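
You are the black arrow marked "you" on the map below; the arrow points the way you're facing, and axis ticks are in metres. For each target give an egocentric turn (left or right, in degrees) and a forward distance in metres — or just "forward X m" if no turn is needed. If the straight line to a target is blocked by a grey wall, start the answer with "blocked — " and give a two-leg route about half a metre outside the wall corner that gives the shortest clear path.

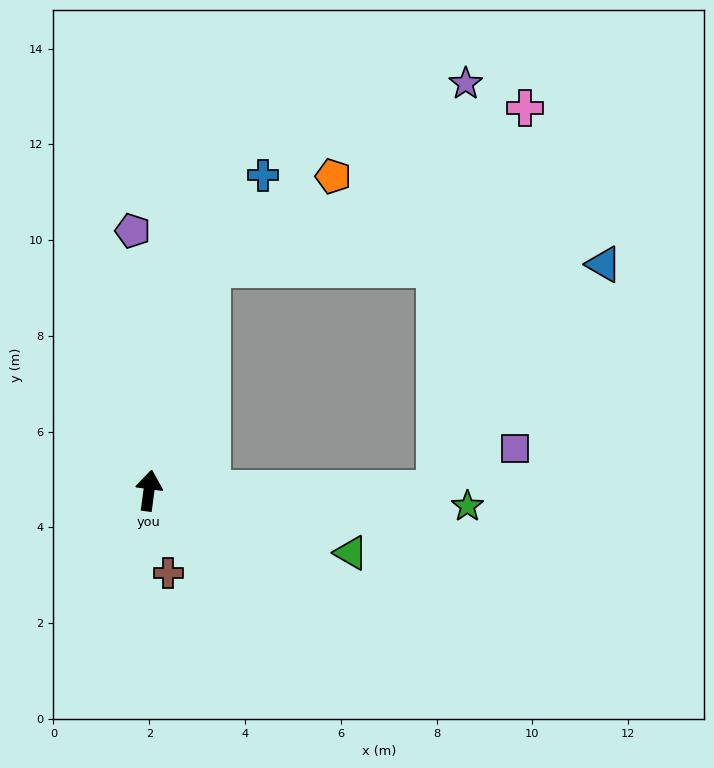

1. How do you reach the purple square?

blocked — turn right 82°, forward 6.0 m, then turn left 28°, forward 1.9 m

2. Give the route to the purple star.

blocked — turn right 82°, forward 6.0 m, then turn left 85°, forward 8.5 m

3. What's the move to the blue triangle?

blocked — turn right 82°, forward 6.0 m, then turn left 53°, forward 5.9 m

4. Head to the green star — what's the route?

turn right 85°, forward 6.7 m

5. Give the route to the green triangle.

turn right 100°, forward 4.4 m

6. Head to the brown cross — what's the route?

turn right 159°, forward 1.8 m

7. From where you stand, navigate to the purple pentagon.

turn left 11°, forward 5.4 m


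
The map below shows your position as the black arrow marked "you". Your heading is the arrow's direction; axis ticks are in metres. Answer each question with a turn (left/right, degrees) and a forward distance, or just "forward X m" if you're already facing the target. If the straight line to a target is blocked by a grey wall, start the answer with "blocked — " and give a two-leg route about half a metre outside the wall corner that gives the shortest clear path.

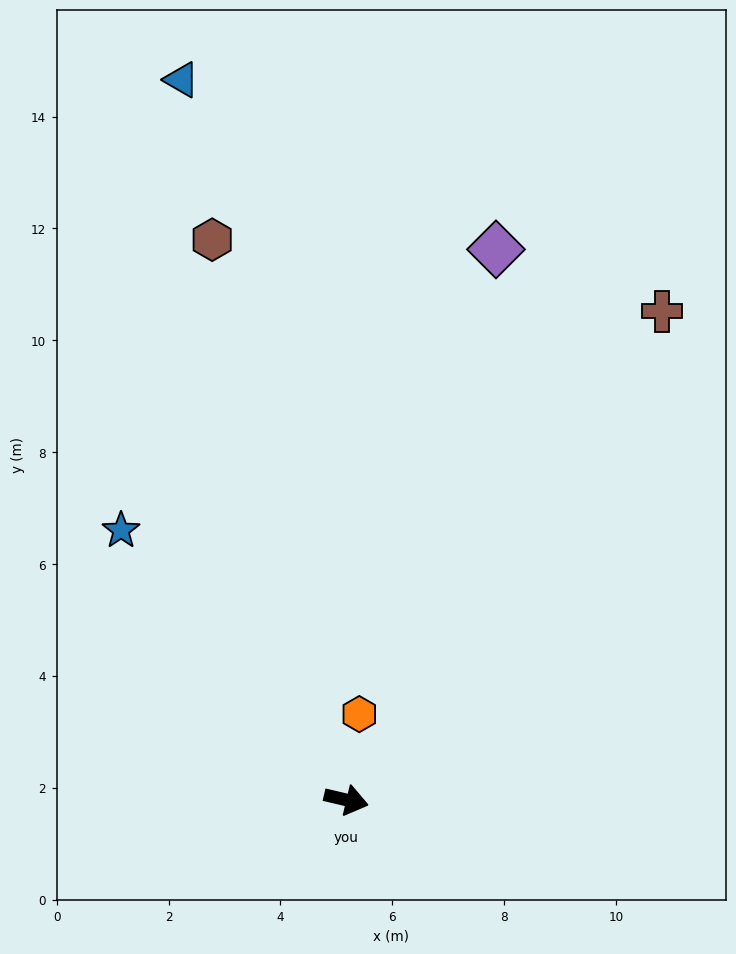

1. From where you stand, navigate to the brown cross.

turn left 70°, forward 10.4 m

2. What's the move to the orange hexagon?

turn left 95°, forward 1.6 m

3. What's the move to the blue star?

turn left 143°, forward 6.3 m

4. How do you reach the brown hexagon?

turn left 117°, forward 10.3 m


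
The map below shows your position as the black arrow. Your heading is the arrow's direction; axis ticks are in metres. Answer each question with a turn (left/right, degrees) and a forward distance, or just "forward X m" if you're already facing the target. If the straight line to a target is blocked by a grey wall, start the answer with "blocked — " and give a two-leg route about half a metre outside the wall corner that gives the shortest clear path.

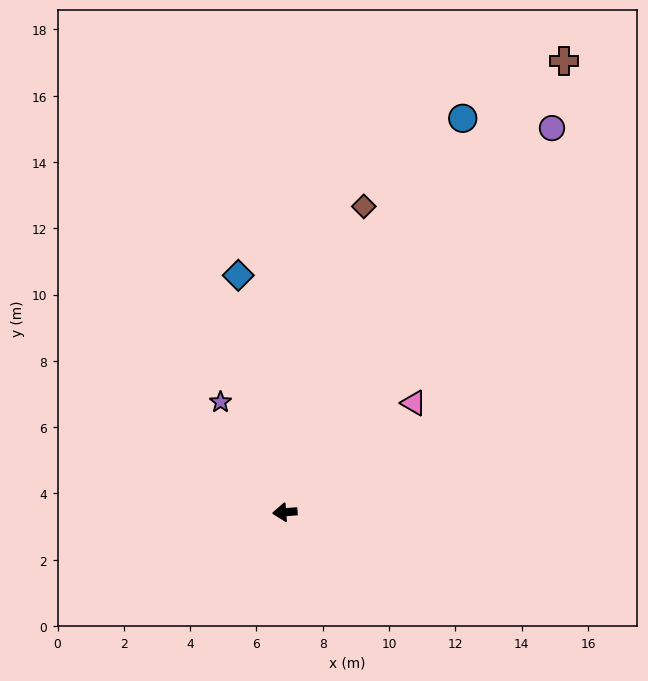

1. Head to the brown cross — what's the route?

turn right 126°, forward 16.0 m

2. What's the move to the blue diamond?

turn right 83°, forward 7.3 m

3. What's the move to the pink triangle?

turn right 144°, forward 5.1 m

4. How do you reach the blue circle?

turn right 119°, forward 13.0 m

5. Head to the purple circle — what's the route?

turn right 129°, forward 14.1 m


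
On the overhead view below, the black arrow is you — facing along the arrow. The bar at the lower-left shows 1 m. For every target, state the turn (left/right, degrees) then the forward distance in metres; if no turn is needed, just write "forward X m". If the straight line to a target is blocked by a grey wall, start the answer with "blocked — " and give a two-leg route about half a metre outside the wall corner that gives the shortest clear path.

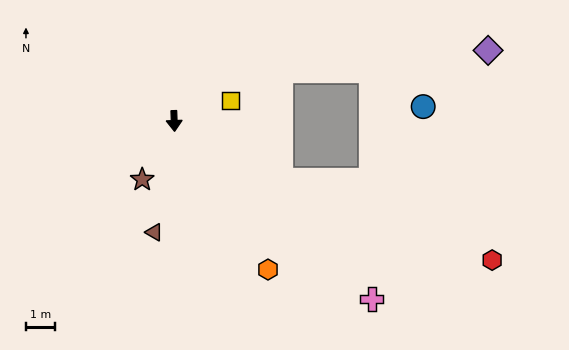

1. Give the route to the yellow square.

turn left 108°, forward 2.1 m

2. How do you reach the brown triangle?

turn right 12°, forward 4.0 m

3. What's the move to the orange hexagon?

turn left 30°, forward 6.1 m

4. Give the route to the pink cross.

turn left 46°, forward 9.3 m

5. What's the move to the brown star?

turn right 31°, forward 2.3 m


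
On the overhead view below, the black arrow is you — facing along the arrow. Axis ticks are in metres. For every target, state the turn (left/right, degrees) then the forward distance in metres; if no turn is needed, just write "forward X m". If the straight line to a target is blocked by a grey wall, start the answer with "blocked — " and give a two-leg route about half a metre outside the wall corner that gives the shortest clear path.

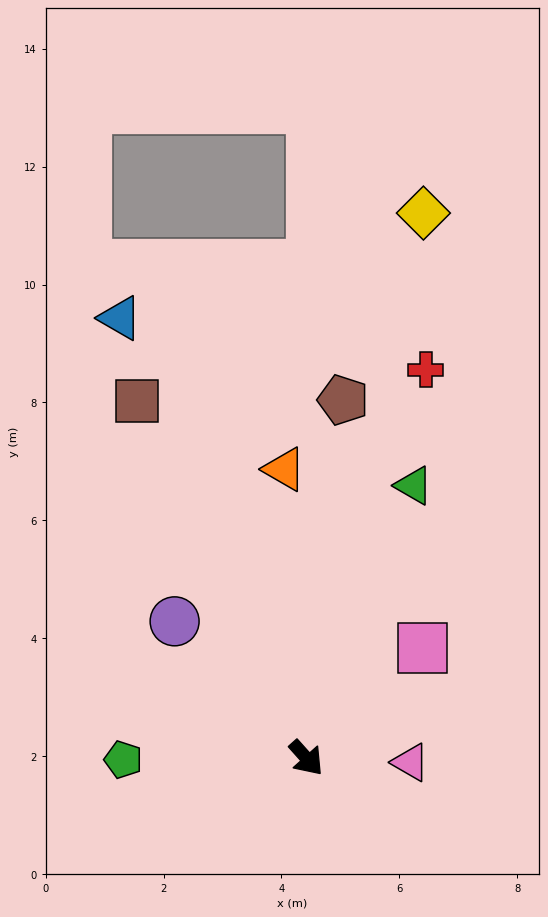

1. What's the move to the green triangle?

turn left 117°, forward 5.0 m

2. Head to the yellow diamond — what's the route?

turn left 126°, forward 9.5 m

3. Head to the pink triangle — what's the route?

turn left 46°, forward 1.8 m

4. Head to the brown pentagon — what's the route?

turn left 132°, forward 6.1 m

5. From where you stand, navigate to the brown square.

turn left 164°, forward 6.7 m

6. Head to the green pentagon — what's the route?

turn right 131°, forward 3.1 m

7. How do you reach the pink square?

turn left 92°, forward 2.7 m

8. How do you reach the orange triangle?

turn left 143°, forward 4.9 m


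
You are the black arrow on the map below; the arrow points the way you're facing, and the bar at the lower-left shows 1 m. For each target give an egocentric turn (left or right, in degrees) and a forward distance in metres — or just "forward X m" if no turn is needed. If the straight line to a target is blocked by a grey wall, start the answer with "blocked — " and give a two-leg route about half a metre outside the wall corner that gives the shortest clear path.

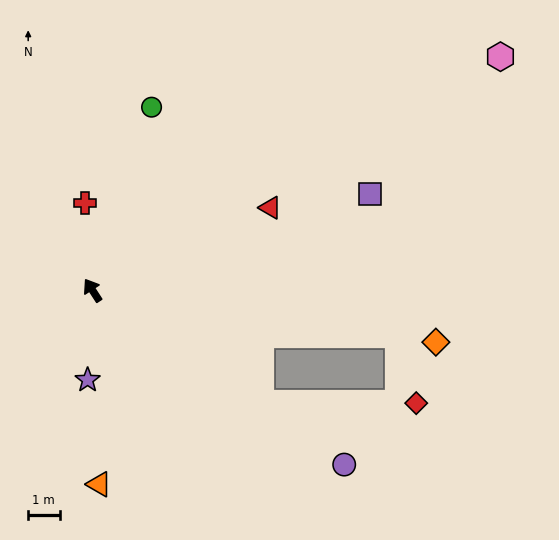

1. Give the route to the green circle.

turn right 51°, forward 6.1 m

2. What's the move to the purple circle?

turn right 158°, forward 9.8 m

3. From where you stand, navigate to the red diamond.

blocked — turn right 157°, forward 6.5 m, then turn left 34°, forward 4.9 m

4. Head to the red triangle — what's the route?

turn right 98°, forward 6.3 m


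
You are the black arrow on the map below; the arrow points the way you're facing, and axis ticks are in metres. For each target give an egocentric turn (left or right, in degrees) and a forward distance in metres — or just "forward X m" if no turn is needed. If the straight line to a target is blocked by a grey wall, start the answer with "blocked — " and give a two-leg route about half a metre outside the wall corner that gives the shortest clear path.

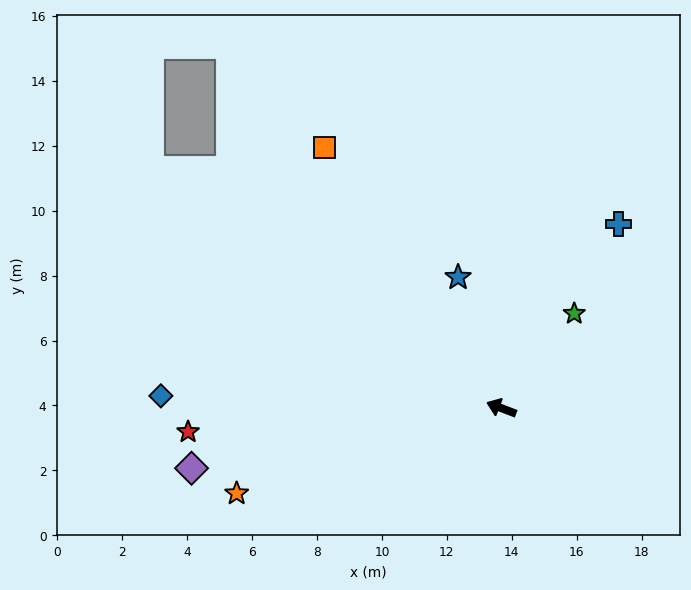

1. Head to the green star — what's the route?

turn right 107°, forward 3.7 m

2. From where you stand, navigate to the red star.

turn left 25°, forward 9.7 m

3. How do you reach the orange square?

turn right 35°, forward 9.7 m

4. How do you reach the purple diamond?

turn left 32°, forward 9.7 m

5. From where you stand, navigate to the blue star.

turn right 51°, forward 4.2 m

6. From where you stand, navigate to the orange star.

turn left 39°, forward 8.6 m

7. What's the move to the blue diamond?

turn left 19°, forward 10.5 m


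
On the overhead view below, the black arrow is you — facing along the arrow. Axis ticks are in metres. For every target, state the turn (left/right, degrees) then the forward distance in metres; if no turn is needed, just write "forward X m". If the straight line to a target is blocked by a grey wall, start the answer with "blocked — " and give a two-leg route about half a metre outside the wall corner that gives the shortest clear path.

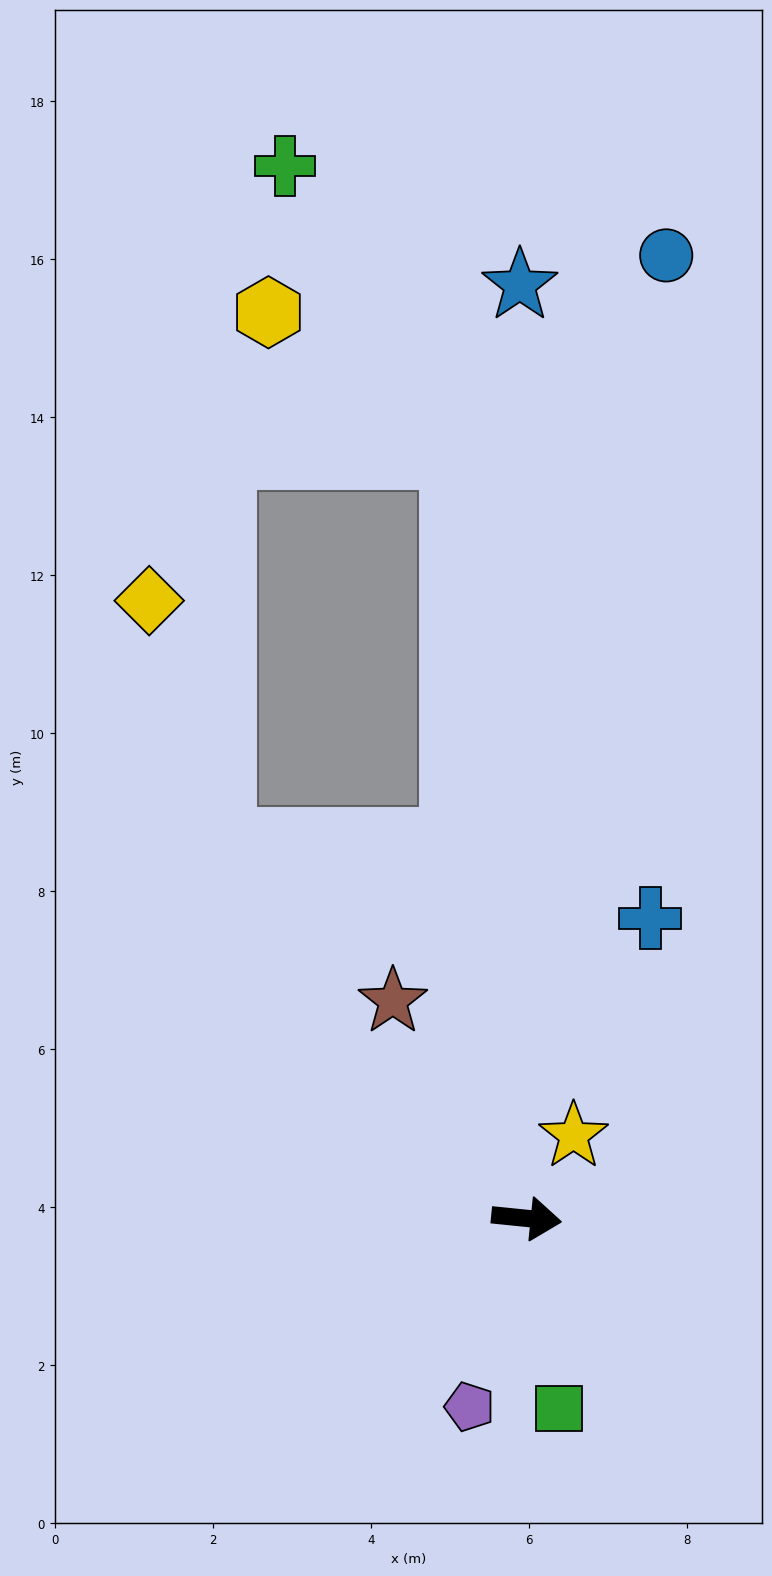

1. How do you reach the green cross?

blocked — turn left 101°, forward 9.7 m, then turn left 25°, forward 4.2 m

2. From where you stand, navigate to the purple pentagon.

turn right 101°, forward 2.5 m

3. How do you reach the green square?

turn right 74°, forward 2.4 m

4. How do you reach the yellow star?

turn left 66°, forward 1.2 m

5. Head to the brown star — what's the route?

turn left 127°, forward 3.2 m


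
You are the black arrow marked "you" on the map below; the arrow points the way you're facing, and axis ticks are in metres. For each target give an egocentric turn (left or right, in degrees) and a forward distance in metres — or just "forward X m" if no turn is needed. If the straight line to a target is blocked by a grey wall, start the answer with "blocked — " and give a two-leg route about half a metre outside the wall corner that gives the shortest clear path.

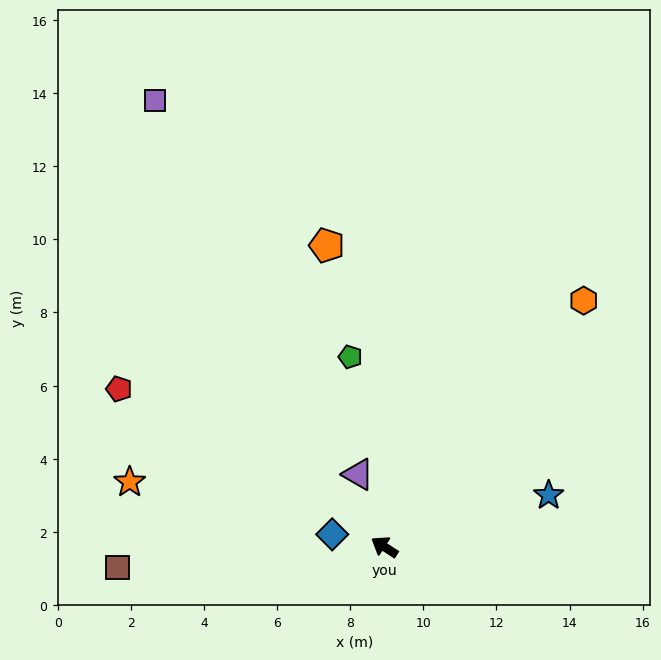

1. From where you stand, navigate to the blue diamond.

turn left 19°, forward 1.5 m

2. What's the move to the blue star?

turn right 130°, forward 4.7 m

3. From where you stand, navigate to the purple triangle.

turn right 37°, forward 2.1 m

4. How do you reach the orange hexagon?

turn right 96°, forward 8.7 m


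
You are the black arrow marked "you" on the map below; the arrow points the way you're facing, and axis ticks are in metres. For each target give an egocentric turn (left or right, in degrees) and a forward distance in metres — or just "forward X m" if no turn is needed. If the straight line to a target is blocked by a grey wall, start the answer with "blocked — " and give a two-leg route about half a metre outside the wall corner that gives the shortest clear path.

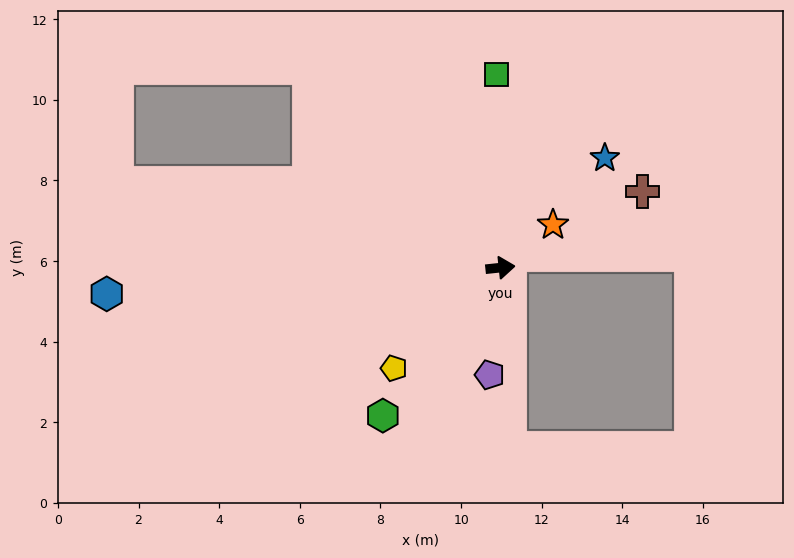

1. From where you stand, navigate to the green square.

turn left 85°, forward 4.8 m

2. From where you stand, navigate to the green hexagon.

turn right 135°, forward 4.7 m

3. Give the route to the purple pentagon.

turn right 102°, forward 2.7 m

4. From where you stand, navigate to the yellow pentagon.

turn right 143°, forward 3.6 m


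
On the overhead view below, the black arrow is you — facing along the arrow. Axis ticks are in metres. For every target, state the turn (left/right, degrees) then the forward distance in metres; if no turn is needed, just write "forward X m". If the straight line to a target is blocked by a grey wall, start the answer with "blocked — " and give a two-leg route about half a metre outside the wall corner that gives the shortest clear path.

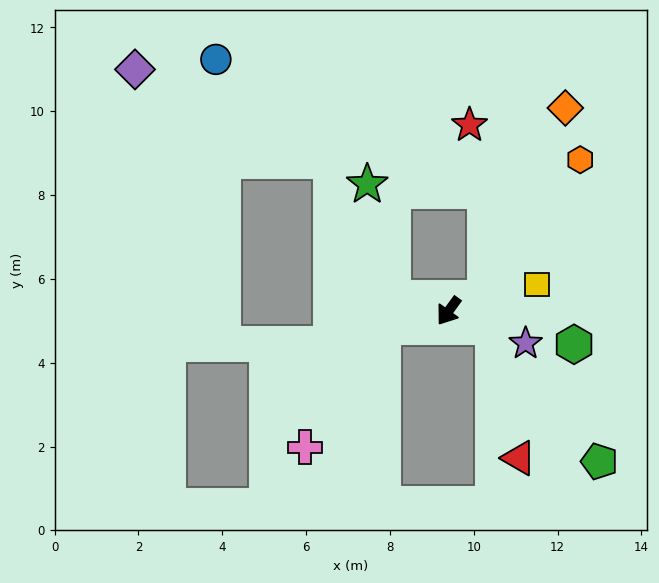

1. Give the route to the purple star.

turn left 103°, forward 2.0 m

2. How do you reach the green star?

blocked — turn right 68°, forward 1.4 m, then turn right 63°, forward 2.8 m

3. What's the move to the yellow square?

turn left 143°, forward 2.2 m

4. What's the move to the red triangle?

blocked — turn left 106°, forward 1.1 m, then turn right 59°, forward 3.2 m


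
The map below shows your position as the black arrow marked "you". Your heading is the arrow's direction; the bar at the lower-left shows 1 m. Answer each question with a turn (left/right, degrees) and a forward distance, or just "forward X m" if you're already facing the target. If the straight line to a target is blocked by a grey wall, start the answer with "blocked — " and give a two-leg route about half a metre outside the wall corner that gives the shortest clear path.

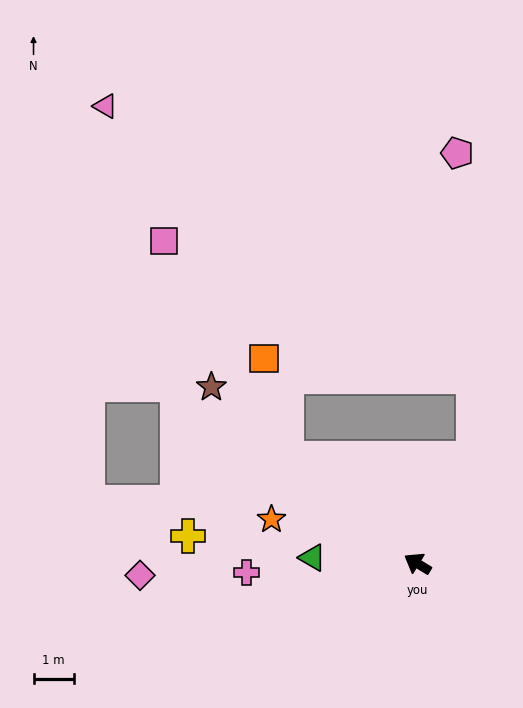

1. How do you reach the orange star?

turn left 14°, forward 3.8 m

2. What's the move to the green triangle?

turn left 28°, forward 2.6 m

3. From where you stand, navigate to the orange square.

blocked — turn right 8°, forward 4.2 m, then turn right 38°, forward 2.5 m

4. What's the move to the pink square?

blocked — turn right 8°, forward 4.2 m, then turn right 21°, forward 6.2 m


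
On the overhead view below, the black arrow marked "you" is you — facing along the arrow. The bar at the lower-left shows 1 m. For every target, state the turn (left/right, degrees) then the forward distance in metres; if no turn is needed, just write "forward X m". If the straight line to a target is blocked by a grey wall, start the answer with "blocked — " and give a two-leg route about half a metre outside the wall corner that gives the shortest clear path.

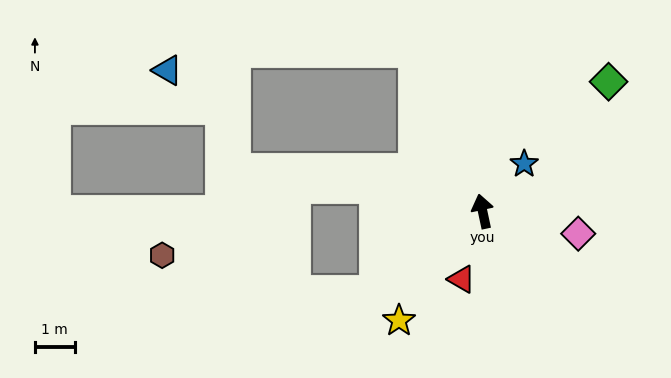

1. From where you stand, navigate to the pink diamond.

turn right 115°, forward 2.5 m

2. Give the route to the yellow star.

turn left 131°, forward 3.5 m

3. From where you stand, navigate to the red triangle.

turn left 151°, forward 1.8 m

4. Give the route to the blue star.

turn right 53°, forward 1.6 m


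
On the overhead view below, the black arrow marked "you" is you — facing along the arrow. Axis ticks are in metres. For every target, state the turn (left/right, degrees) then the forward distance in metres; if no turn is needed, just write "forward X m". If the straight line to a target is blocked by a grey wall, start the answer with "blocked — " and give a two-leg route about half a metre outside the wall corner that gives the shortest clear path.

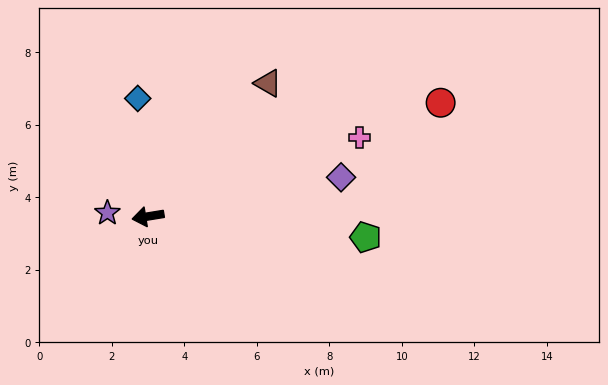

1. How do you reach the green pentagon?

turn left 165°, forward 6.0 m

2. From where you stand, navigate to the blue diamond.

turn right 94°, forward 3.3 m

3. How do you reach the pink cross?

turn right 169°, forward 6.2 m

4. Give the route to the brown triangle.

turn right 141°, forward 4.9 m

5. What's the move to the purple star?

turn right 14°, forward 1.1 m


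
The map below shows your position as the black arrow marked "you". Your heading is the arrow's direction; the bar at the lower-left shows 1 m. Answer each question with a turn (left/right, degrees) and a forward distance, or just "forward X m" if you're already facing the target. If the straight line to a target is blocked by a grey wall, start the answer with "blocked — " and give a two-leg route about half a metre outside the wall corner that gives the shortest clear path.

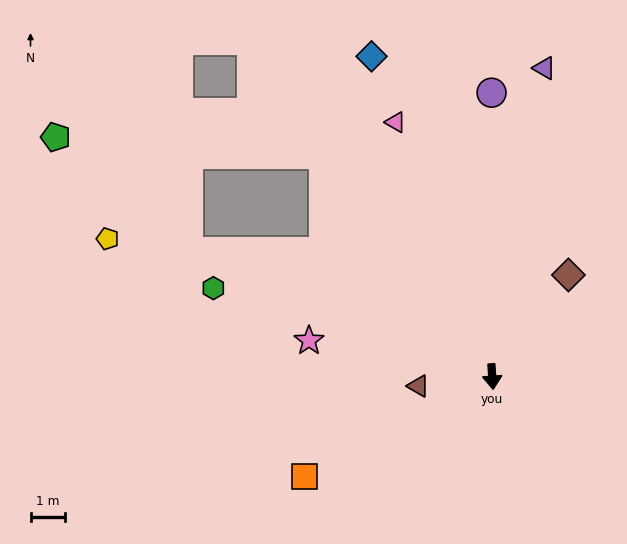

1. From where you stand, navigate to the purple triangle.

turn left 167°, forward 9.0 m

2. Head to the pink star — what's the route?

turn right 105°, forward 5.4 m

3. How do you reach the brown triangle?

turn right 87°, forward 2.1 m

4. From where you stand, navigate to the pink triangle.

turn right 163°, forward 7.8 m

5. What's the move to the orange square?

turn right 66°, forward 6.1 m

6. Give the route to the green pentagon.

blocked — turn right 116°, forward 9.5 m, then turn right 19°, forward 5.0 m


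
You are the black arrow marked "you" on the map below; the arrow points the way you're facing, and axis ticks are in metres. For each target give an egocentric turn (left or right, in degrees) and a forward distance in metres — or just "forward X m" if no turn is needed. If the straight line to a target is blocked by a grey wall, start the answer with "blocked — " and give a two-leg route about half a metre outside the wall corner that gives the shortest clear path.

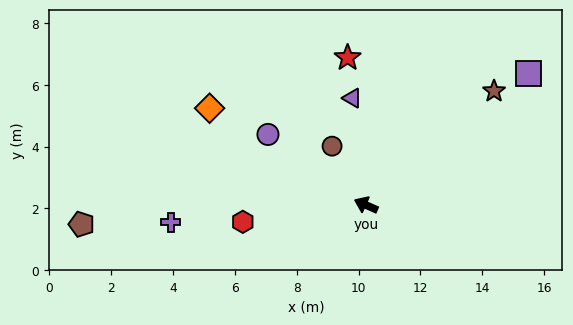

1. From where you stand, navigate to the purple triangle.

turn right 59°, forward 3.5 m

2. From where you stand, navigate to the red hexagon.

turn left 32°, forward 4.0 m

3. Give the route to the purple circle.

turn right 12°, forward 3.9 m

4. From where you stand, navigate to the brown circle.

turn right 36°, forward 2.2 m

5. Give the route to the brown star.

turn right 114°, forward 5.5 m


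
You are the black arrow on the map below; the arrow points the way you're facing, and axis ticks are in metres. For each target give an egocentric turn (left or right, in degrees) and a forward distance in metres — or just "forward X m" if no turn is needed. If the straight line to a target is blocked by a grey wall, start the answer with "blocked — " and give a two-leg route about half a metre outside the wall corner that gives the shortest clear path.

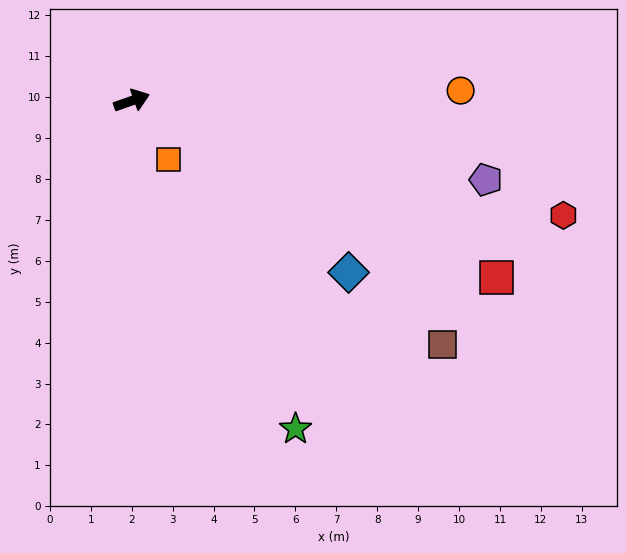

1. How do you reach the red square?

turn right 45°, forward 9.9 m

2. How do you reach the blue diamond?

turn right 58°, forward 6.8 m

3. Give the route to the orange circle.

turn right 18°, forward 8.0 m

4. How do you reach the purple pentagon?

turn right 32°, forward 8.9 m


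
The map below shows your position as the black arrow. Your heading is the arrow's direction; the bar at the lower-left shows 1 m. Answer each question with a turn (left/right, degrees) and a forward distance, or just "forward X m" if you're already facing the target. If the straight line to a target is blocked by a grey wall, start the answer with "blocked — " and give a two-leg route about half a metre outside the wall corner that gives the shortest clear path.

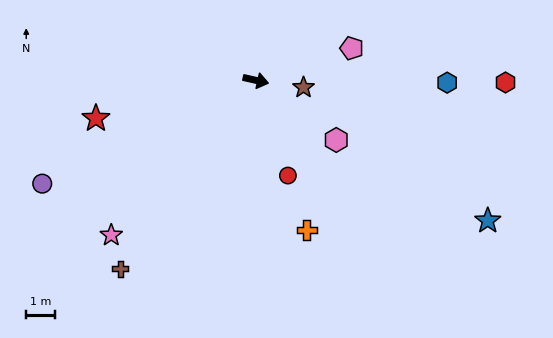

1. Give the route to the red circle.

turn right 59°, forward 3.5 m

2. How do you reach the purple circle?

turn right 141°, forward 8.2 m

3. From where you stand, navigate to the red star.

turn right 154°, forward 5.7 m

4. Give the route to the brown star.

turn left 4°, forward 1.7 m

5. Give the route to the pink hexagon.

turn right 24°, forward 3.5 m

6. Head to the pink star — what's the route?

turn right 120°, forward 7.4 m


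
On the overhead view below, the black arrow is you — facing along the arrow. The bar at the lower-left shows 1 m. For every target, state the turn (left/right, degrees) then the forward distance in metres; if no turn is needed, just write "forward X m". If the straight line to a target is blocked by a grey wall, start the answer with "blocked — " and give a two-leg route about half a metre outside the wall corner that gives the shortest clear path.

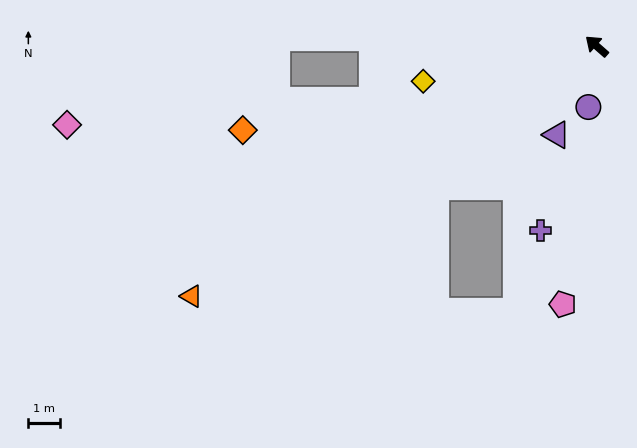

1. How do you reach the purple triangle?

turn left 107°, forward 3.0 m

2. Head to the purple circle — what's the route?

turn left 123°, forward 1.9 m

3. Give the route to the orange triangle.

turn left 73°, forward 14.9 m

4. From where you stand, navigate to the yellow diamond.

turn left 53°, forward 5.5 m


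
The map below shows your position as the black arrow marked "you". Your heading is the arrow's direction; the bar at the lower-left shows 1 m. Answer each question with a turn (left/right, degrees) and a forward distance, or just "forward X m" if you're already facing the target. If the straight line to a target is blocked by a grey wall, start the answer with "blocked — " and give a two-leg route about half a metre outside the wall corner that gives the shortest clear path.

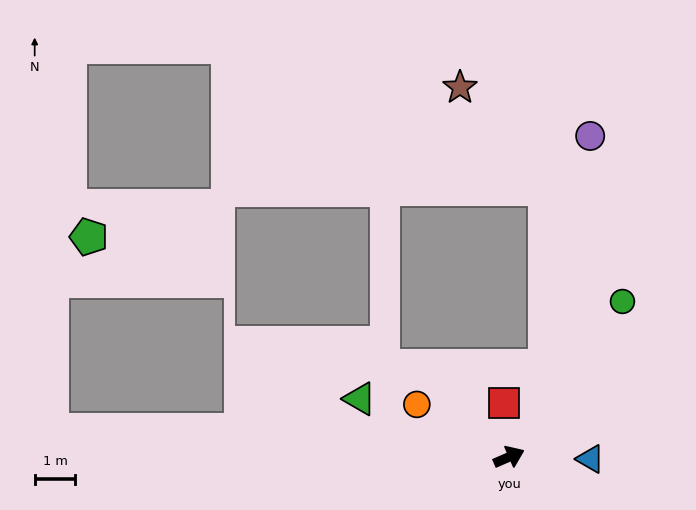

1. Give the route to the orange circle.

turn left 127°, forward 2.6 m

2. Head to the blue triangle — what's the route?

turn right 25°, forward 2.0 m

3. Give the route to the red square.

turn left 71°, forward 1.3 m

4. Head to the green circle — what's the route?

turn left 30°, forward 4.7 m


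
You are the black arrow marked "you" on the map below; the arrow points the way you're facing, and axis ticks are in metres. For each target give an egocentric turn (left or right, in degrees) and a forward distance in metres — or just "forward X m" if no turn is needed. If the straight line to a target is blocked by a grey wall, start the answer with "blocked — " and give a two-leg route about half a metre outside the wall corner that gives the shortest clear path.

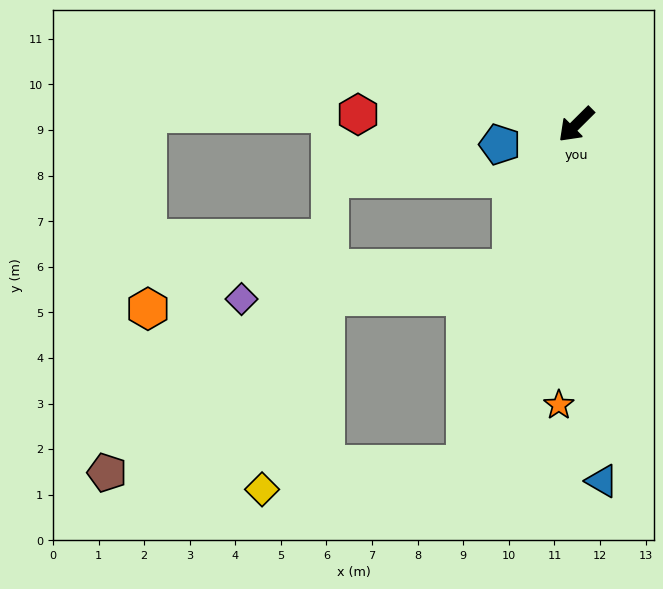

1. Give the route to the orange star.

turn left 42°, forward 6.2 m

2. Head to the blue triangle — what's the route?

turn left 49°, forward 7.8 m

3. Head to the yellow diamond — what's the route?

blocked — turn left 27°, forward 7.8 m, then turn right 65°, forward 4.5 m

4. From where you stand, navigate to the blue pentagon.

turn right 30°, forward 1.7 m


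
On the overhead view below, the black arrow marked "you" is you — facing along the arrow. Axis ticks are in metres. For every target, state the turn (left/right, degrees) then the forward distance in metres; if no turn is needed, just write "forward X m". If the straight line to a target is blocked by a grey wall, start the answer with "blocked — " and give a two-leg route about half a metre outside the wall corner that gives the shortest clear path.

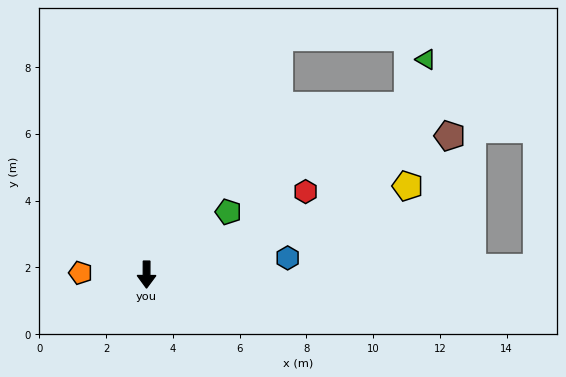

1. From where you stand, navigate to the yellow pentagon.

turn left 109°, forward 8.3 m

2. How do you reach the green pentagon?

turn left 128°, forward 3.1 m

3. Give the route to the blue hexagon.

turn left 97°, forward 4.3 m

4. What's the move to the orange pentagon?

turn right 91°, forward 2.0 m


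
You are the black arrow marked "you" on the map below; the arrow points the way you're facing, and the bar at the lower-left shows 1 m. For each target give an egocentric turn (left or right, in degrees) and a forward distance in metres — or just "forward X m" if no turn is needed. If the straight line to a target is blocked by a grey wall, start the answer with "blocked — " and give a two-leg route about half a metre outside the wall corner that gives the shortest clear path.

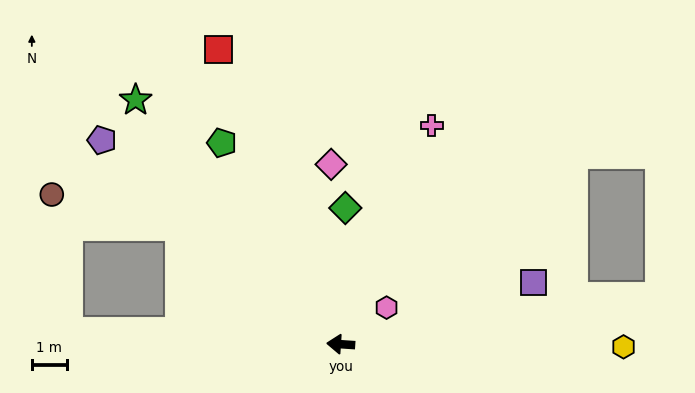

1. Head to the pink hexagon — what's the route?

turn right 138°, forward 1.7 m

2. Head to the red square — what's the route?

turn right 64°, forward 9.1 m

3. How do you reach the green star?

turn right 46°, forward 9.1 m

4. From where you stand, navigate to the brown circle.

blocked — turn right 32°, forward 5.7 m, then turn left 22°, forward 3.8 m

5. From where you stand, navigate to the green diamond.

turn right 88°, forward 3.9 m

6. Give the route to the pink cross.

turn right 109°, forward 6.8 m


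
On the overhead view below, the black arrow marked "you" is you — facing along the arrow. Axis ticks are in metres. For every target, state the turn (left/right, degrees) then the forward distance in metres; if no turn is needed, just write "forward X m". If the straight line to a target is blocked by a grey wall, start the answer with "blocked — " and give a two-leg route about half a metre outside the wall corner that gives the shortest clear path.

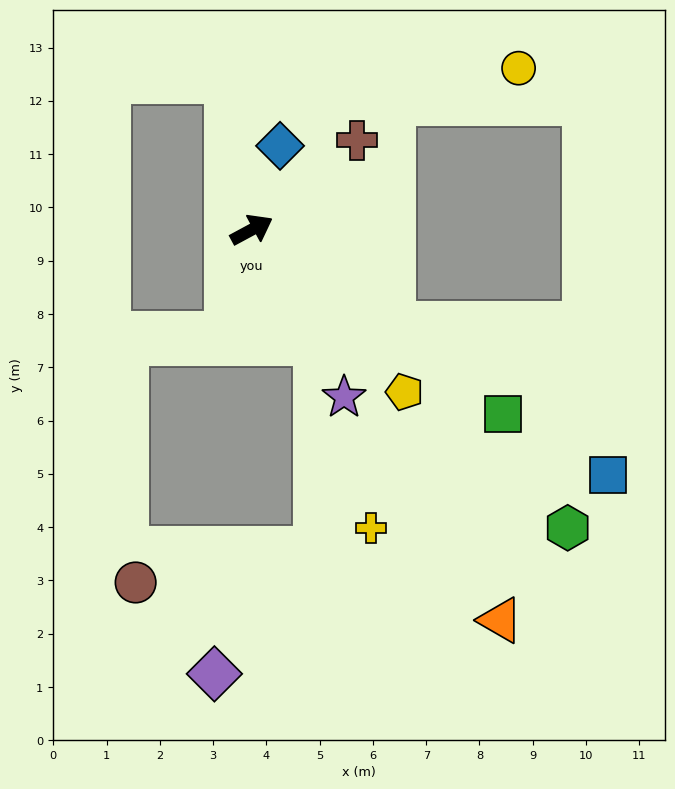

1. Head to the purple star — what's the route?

turn right 89°, forward 3.6 m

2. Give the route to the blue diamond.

turn left 43°, forward 1.7 m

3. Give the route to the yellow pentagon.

turn right 75°, forward 4.2 m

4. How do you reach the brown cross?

turn left 12°, forward 2.6 m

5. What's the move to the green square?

turn right 65°, forward 5.8 m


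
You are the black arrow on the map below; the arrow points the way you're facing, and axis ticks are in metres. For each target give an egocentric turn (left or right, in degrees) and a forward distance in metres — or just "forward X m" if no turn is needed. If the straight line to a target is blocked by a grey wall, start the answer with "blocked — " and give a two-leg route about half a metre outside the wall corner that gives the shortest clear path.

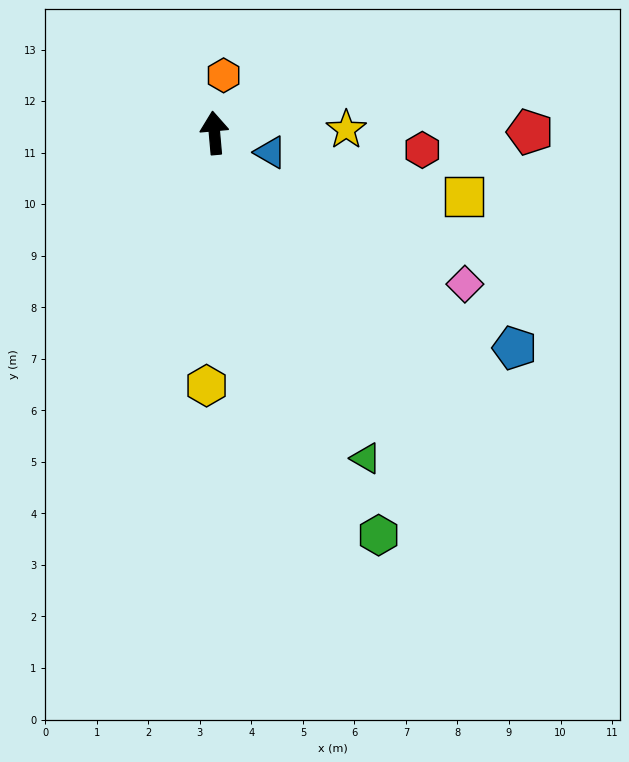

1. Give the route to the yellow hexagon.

turn left 173°, forward 4.9 m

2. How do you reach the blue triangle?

turn right 114°, forward 1.1 m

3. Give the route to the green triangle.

turn right 160°, forward 7.0 m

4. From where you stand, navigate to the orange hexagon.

turn right 14°, forward 1.1 m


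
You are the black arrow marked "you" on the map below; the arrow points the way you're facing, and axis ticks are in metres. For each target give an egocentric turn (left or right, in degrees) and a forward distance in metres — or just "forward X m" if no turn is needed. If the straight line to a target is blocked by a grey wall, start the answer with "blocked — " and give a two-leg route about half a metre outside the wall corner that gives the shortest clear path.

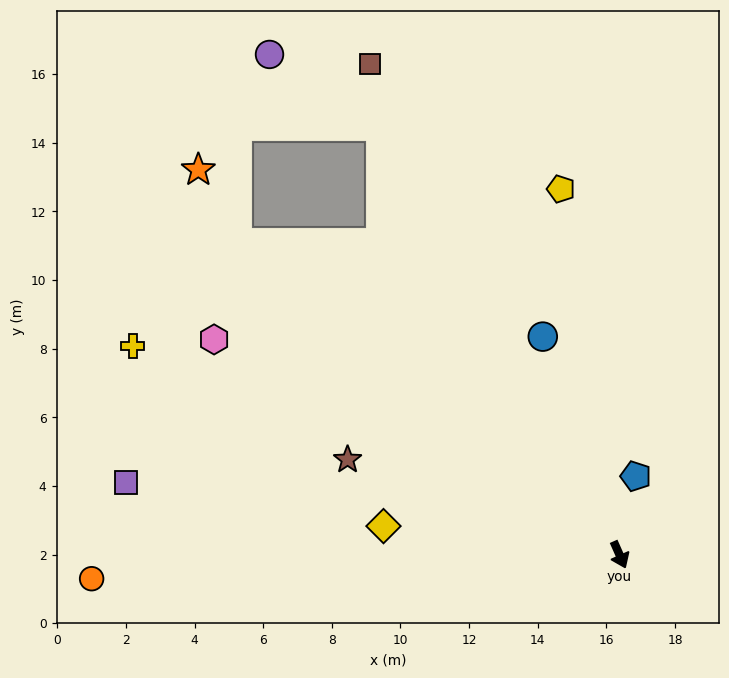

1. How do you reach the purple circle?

blocked — turn right 175°, forward 14.3 m, then turn left 28°, forward 3.8 m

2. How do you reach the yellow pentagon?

turn left 165°, forward 10.8 m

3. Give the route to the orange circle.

turn right 111°, forward 15.4 m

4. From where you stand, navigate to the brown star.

turn right 133°, forward 8.4 m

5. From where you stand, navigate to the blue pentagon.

turn left 144°, forward 2.3 m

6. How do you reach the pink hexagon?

turn right 142°, forward 13.4 m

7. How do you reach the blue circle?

turn left 176°, forward 6.7 m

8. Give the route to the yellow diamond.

turn right 121°, forward 6.9 m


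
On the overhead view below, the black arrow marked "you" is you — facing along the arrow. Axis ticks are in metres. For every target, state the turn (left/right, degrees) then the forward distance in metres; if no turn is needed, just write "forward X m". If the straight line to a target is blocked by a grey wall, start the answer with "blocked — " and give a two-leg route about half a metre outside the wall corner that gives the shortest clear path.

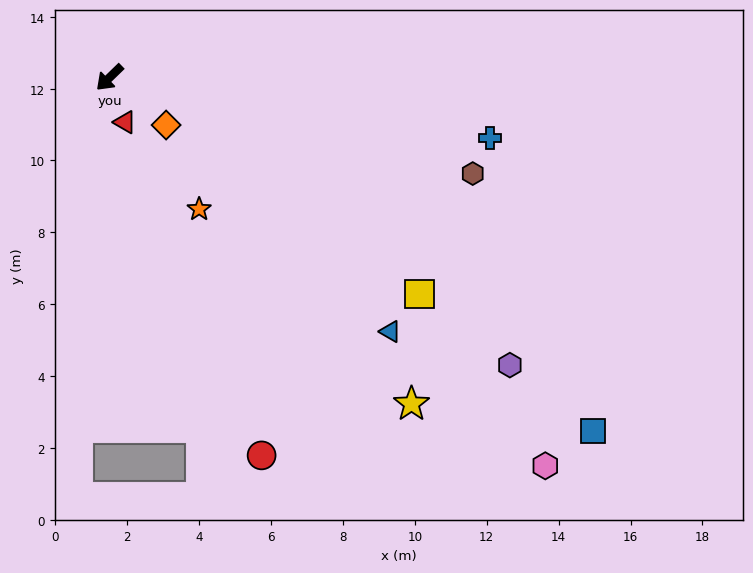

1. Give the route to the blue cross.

turn left 127°, forward 10.7 m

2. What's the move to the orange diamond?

turn left 96°, forward 2.1 m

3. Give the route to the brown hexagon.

turn left 121°, forward 10.4 m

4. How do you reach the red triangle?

turn left 65°, forward 1.3 m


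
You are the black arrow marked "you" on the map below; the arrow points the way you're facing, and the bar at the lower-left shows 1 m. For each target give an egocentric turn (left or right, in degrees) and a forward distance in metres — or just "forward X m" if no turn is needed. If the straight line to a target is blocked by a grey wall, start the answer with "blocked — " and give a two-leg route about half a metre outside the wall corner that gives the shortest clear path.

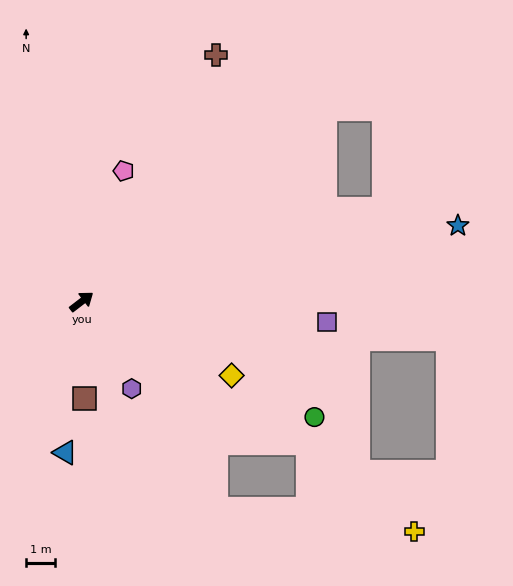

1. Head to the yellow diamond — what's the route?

turn right 64°, forward 5.9 m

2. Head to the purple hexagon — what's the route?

turn right 98°, forward 3.5 m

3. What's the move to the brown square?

turn right 126°, forward 3.4 m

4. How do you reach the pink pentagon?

turn left 35°, forward 4.8 m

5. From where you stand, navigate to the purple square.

turn right 42°, forward 8.6 m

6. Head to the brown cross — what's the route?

turn left 24°, forward 9.9 m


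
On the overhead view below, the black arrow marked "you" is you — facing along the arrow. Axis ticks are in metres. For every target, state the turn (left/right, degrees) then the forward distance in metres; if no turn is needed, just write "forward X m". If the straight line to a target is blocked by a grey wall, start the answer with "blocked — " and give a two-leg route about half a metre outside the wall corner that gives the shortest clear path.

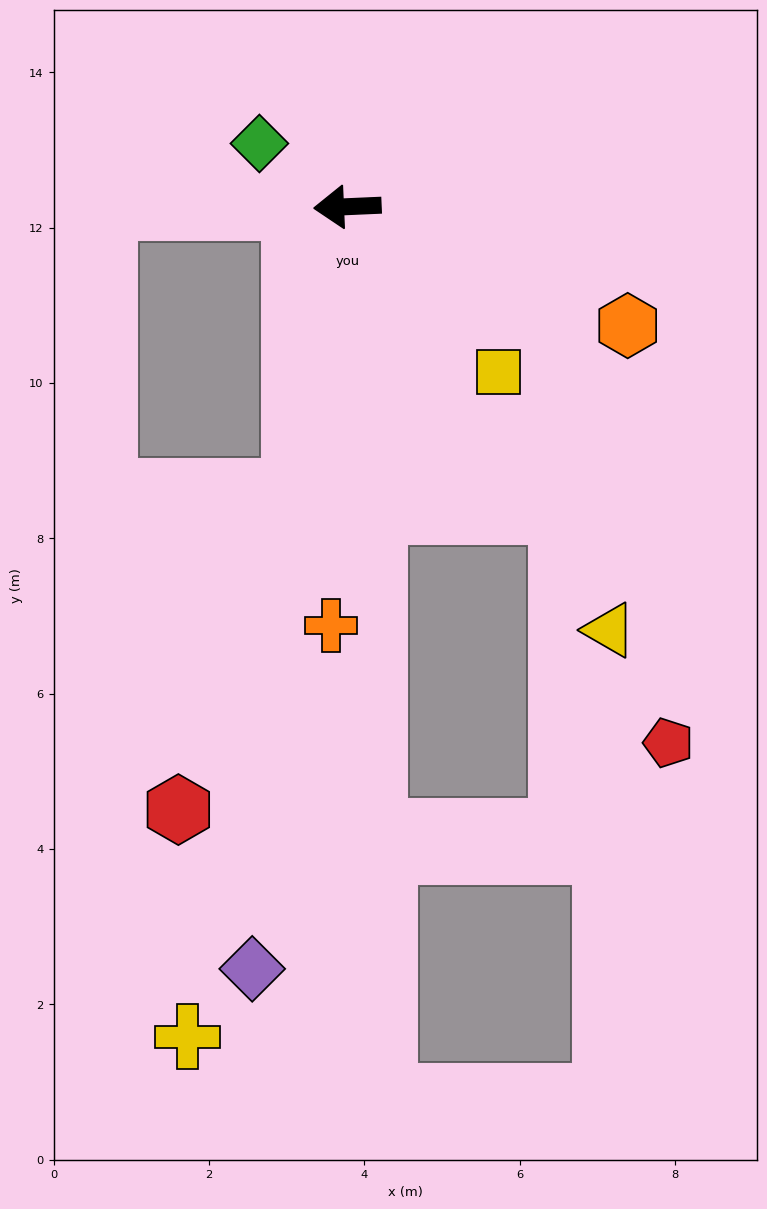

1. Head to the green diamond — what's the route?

turn right 38°, forward 1.4 m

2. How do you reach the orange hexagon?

turn left 155°, forward 3.9 m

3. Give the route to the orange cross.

turn left 85°, forward 5.4 m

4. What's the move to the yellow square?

turn left 130°, forward 2.9 m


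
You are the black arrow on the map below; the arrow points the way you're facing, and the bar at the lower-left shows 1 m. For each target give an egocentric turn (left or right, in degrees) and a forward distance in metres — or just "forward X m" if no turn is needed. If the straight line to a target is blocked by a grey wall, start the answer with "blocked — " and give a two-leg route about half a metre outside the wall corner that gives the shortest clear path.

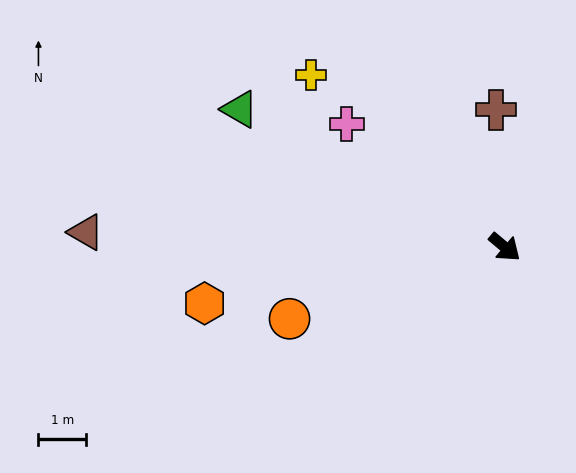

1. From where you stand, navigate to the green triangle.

turn right 167°, forward 6.2 m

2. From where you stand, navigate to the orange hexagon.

turn right 129°, forward 6.4 m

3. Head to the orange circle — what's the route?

turn right 122°, forward 4.7 m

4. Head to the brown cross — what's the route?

turn left 134°, forward 2.9 m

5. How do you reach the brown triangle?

turn right 142°, forward 8.7 m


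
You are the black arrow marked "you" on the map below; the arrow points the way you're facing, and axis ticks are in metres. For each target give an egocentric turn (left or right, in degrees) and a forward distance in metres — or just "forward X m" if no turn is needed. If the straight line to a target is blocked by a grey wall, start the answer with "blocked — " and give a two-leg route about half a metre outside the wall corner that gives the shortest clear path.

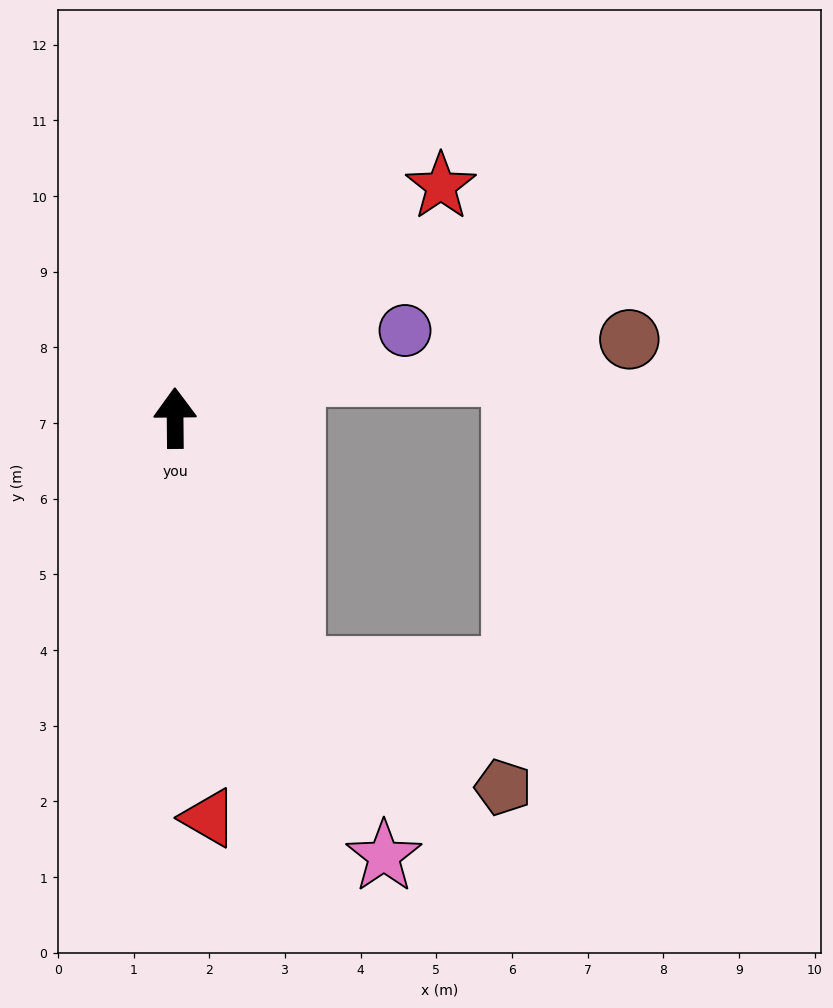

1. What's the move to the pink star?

turn right 155°, forward 6.4 m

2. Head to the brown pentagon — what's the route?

blocked — turn right 155°, forward 3.7 m, then turn left 35°, forward 3.2 m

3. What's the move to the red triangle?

turn right 176°, forward 5.3 m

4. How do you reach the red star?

turn right 49°, forward 4.7 m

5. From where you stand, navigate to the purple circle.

turn right 70°, forward 3.3 m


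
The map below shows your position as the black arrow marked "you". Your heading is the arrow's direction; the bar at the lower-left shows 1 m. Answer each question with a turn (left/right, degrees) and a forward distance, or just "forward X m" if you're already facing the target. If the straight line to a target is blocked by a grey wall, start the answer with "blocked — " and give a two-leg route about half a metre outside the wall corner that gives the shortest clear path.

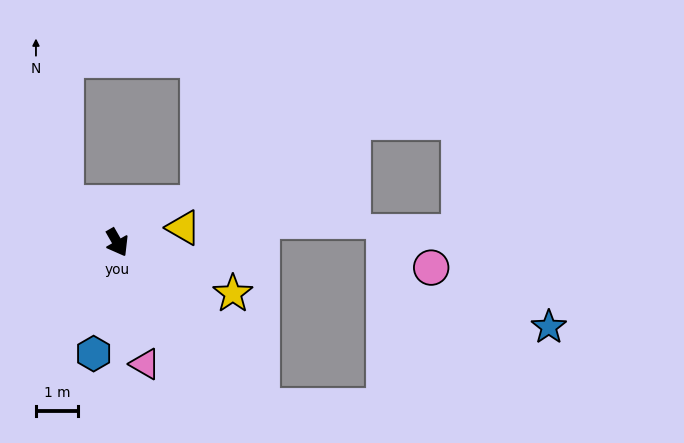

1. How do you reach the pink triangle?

turn right 17°, forward 3.0 m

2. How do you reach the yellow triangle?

turn left 73°, forward 1.6 m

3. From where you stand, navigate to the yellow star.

turn left 36°, forward 3.0 m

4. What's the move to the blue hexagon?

turn right 42°, forward 2.7 m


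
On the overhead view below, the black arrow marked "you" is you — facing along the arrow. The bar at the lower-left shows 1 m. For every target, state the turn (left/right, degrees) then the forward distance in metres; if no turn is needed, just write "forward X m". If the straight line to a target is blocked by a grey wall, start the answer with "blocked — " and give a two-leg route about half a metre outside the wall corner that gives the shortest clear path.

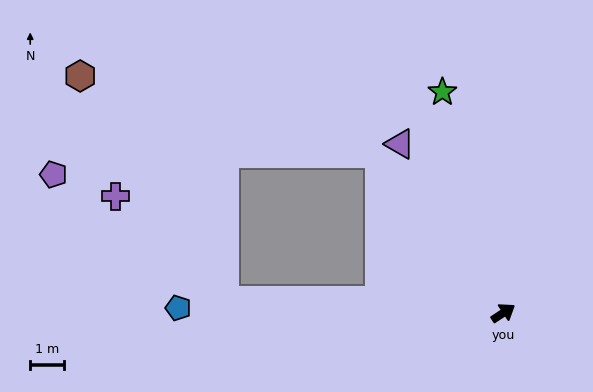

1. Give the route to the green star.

turn left 72°, forward 6.8 m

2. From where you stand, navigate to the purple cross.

blocked — turn left 144°, forward 8.3 m, then turn right 41°, forward 4.5 m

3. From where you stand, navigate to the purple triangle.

turn left 88°, forward 5.9 m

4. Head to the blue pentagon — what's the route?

turn left 146°, forward 9.7 m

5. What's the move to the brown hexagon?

blocked — turn left 95°, forward 6.0 m, then turn left 37°, forward 9.2 m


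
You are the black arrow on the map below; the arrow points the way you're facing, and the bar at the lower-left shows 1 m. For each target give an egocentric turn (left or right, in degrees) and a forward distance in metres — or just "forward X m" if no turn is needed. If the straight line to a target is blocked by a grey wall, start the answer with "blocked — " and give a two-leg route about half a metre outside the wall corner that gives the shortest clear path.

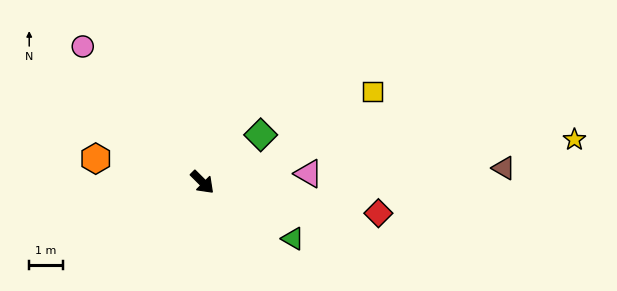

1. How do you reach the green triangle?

turn left 13°, forward 3.1 m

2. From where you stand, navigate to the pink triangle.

turn left 50°, forward 3.1 m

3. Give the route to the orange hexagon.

turn right 148°, forward 3.2 m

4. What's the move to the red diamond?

turn left 35°, forward 5.3 m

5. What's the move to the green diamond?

turn left 84°, forward 2.2 m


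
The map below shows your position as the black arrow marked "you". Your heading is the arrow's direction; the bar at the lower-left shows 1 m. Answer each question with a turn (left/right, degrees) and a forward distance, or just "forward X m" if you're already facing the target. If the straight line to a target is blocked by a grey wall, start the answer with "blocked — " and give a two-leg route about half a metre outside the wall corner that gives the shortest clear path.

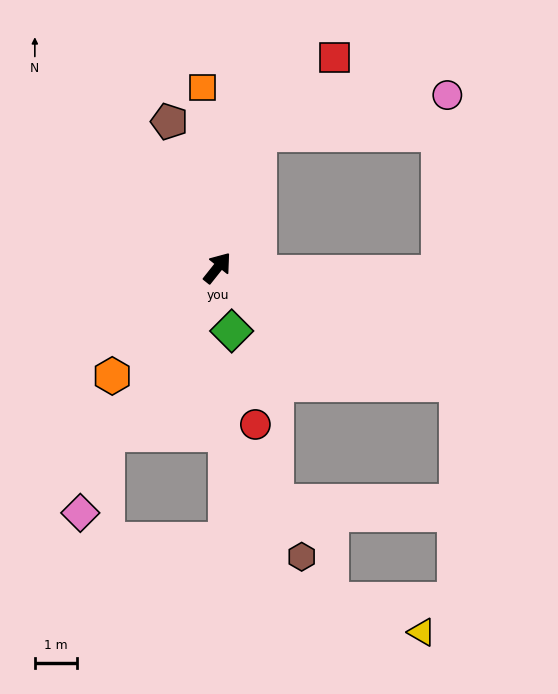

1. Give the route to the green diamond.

turn right 129°, forward 1.6 m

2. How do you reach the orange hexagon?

turn left 174°, forward 3.6 m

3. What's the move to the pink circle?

blocked — turn left 21°, forward 3.4 m, then turn right 61°, forward 4.6 m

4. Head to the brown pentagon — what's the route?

turn left 57°, forward 3.7 m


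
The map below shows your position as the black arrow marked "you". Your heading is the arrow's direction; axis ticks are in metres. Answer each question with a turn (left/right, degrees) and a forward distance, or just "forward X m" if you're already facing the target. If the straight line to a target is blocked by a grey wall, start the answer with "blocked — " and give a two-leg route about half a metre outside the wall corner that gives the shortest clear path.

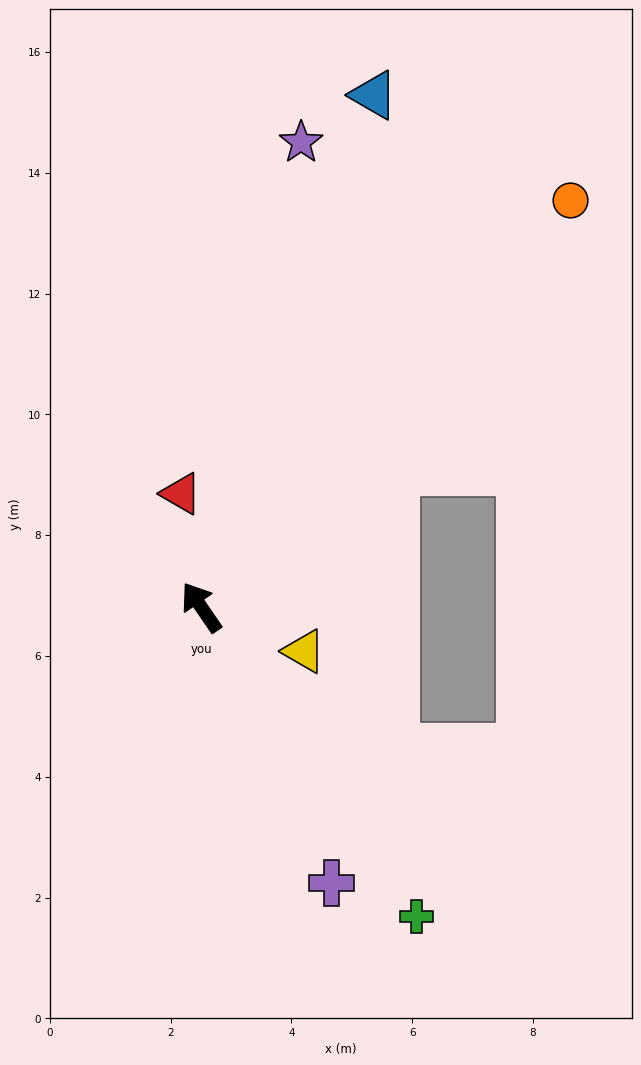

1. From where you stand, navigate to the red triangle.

turn right 24°, forward 1.9 m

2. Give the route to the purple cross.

turn left 171°, forward 5.1 m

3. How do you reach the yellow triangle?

turn right 148°, forward 1.9 m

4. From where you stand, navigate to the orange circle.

turn right 77°, forward 9.1 m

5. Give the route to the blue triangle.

turn right 53°, forward 8.9 m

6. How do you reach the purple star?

turn right 47°, forward 7.9 m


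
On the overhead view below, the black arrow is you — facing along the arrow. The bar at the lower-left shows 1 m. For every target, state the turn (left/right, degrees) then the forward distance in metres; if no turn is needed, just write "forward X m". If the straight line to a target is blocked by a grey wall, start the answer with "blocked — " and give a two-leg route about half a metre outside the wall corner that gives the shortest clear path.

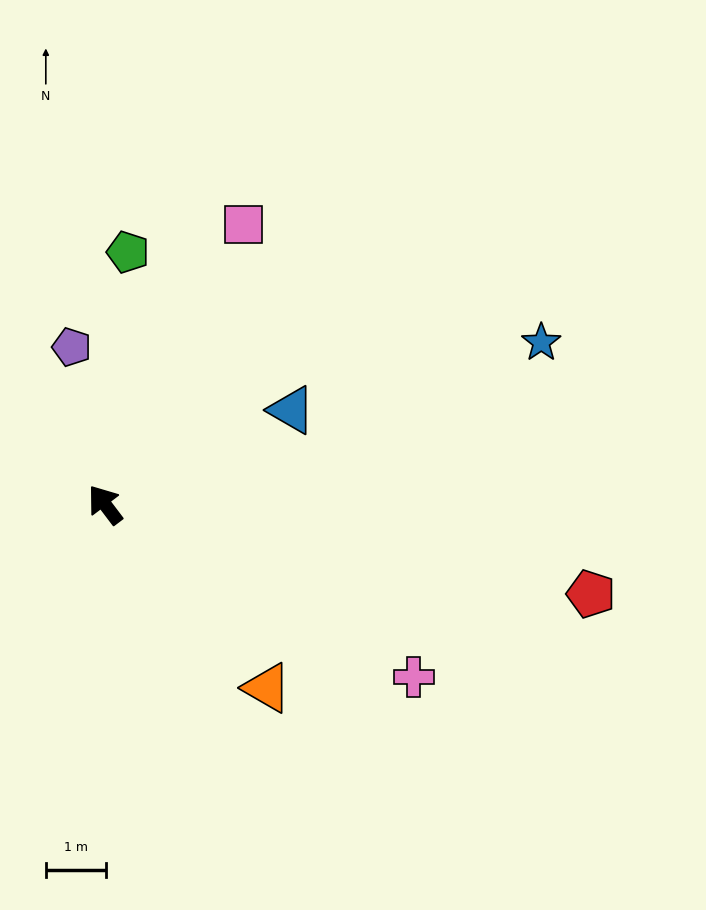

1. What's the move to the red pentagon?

turn right 138°, forward 8.3 m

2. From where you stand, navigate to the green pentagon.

turn right 42°, forward 4.2 m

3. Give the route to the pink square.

turn right 63°, forward 5.2 m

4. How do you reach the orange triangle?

turn right 176°, forward 4.1 m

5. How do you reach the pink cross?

turn right 156°, forward 5.9 m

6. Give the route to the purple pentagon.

turn right 25°, forward 2.7 m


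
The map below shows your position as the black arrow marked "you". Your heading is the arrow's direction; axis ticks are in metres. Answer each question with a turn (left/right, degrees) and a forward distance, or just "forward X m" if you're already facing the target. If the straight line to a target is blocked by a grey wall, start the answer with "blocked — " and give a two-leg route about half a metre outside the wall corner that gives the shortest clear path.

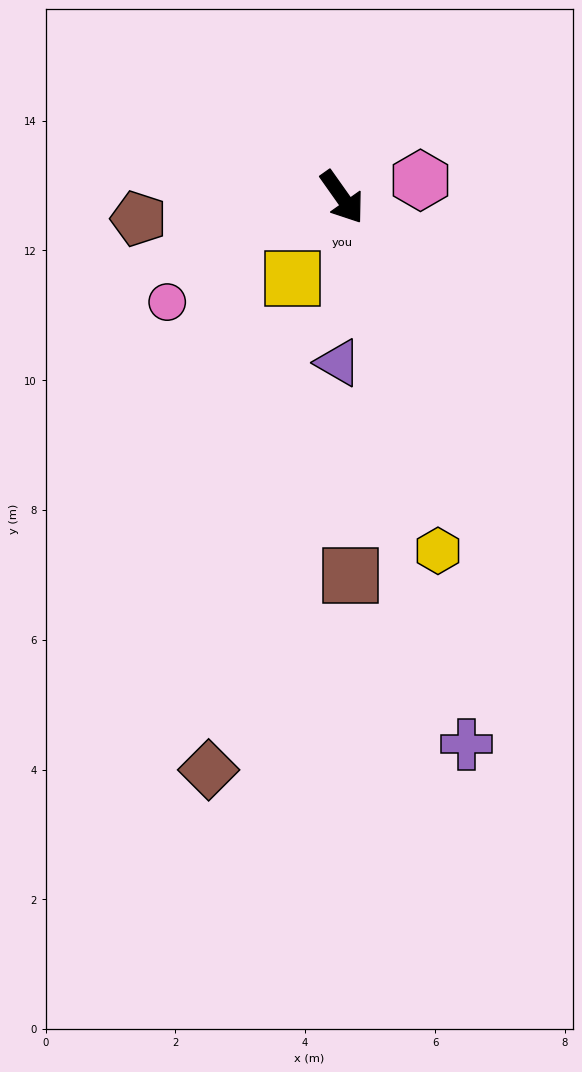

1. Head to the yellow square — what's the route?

turn right 67°, forward 1.5 m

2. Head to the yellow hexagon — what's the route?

turn right 20°, forward 5.6 m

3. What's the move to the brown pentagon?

turn right 119°, forward 3.2 m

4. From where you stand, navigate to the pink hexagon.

turn left 67°, forward 1.2 m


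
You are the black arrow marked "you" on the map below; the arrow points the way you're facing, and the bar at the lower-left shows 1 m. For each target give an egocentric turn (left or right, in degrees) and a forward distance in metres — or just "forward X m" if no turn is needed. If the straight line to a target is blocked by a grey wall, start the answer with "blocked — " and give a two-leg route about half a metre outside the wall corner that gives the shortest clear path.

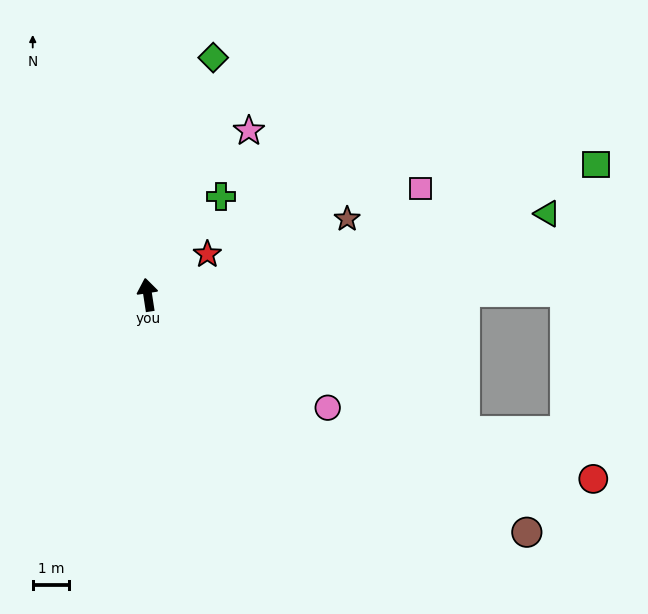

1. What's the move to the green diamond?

turn right 24°, forward 6.7 m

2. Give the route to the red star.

turn right 65°, forward 2.0 m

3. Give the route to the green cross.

turn right 46°, forward 3.4 m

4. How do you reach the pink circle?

turn right 131°, forward 5.8 m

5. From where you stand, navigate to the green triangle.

turn right 87°, forward 11.2 m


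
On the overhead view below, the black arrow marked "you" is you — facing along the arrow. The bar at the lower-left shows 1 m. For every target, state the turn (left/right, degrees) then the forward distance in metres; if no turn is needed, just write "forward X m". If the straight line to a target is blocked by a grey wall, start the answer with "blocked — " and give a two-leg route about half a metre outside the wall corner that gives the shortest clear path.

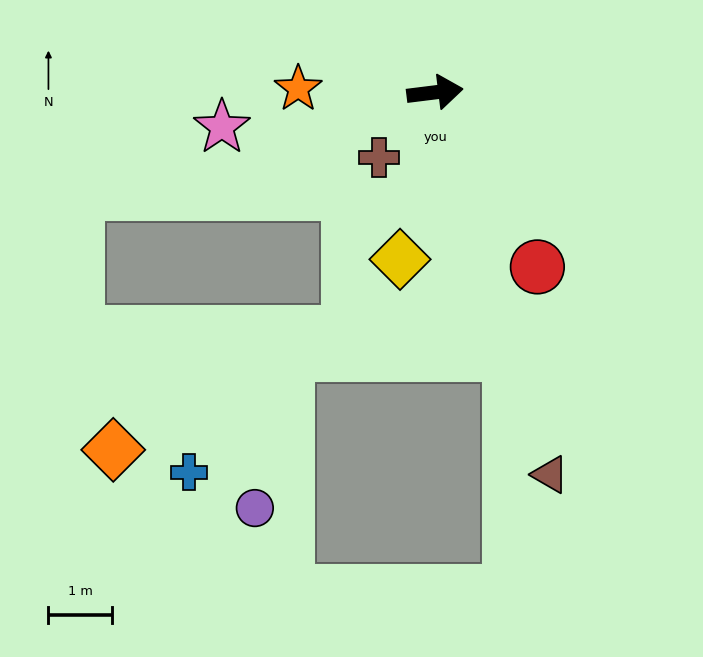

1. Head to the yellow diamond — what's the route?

turn right 109°, forward 2.7 m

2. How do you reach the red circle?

turn right 67°, forward 3.2 m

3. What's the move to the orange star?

turn left 171°, forward 2.2 m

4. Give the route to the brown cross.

turn right 138°, forward 1.4 m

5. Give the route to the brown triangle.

turn right 80°, forward 6.3 m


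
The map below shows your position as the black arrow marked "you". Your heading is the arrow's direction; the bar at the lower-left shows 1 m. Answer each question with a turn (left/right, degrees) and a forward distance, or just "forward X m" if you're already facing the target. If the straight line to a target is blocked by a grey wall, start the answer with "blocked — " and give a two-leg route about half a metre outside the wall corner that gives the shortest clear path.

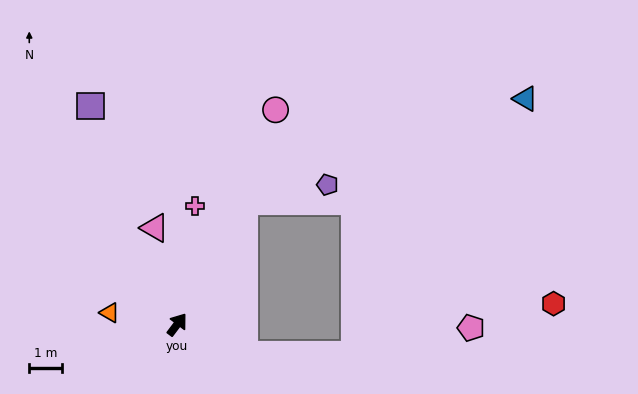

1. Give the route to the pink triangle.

turn left 50°, forward 3.0 m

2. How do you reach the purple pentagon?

blocked — turn left 8°, forward 4.3 m, then turn right 49°, forward 2.6 m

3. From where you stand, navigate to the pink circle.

turn left 12°, forward 7.2 m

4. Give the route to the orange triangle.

turn left 117°, forward 2.1 m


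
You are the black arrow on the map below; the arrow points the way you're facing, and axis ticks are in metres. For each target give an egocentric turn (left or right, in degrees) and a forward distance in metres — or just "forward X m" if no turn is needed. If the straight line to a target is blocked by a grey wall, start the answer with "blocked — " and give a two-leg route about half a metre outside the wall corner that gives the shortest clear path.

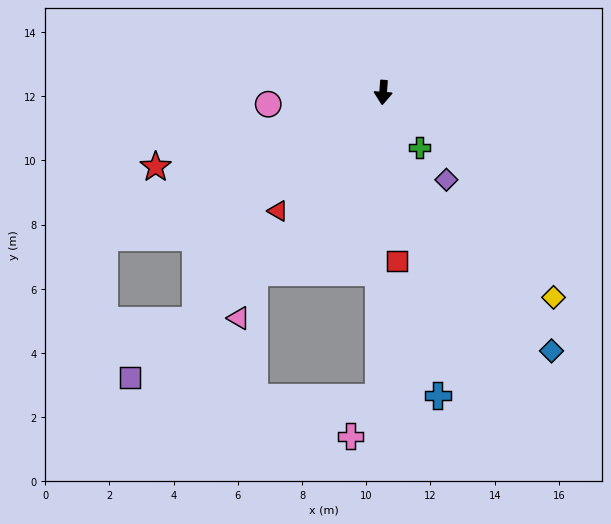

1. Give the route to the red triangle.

turn right 37°, forward 4.9 m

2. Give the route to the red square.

turn left 9°, forward 5.3 m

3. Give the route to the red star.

turn right 68°, forward 7.5 m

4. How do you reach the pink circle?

turn right 80°, forward 3.6 m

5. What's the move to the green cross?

turn left 38°, forward 2.1 m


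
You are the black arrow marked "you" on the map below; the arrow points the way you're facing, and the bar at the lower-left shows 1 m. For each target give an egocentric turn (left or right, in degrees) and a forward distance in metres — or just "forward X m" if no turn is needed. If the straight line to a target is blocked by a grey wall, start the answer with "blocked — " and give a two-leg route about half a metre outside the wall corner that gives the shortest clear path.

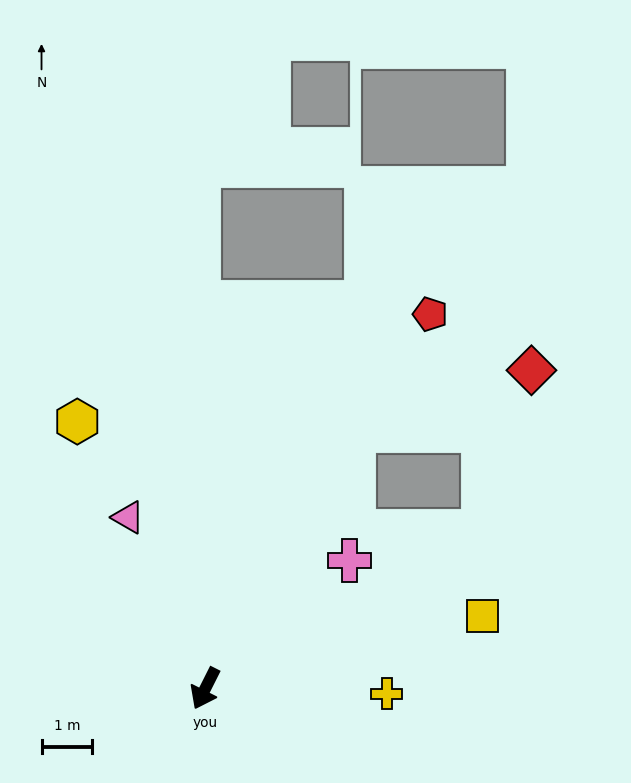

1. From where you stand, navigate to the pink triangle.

turn right 129°, forward 3.7 m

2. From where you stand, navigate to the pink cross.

turn left 158°, forward 3.8 m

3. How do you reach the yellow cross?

turn left 115°, forward 3.6 m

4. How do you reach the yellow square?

turn left 131°, forward 5.6 m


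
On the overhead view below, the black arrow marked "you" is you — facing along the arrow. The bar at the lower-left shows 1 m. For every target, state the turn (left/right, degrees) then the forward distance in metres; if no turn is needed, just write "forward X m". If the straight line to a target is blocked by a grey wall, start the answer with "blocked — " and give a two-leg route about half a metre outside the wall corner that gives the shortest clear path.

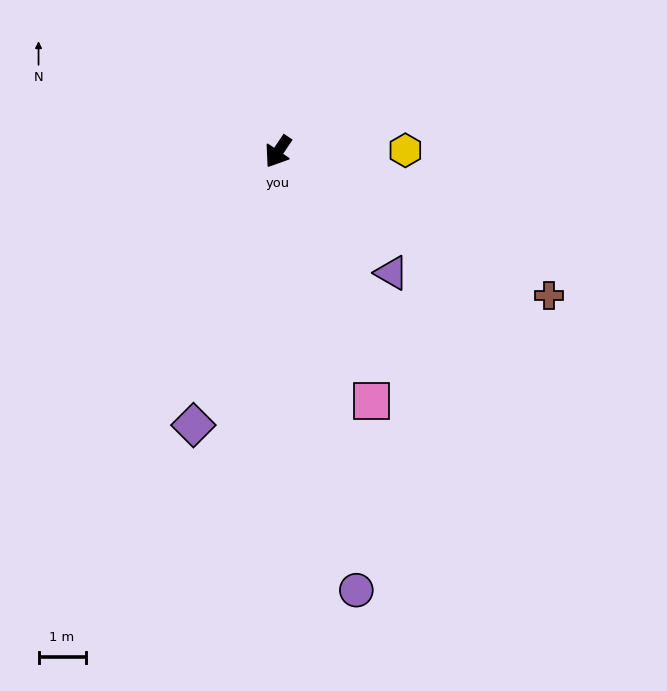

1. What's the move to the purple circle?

turn left 44°, forward 9.5 m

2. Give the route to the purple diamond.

turn left 17°, forward 6.1 m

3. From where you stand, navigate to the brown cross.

turn left 96°, forward 6.5 m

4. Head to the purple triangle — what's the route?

turn left 77°, forward 3.5 m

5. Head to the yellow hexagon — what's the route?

turn left 125°, forward 2.7 m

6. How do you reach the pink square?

turn left 55°, forward 5.7 m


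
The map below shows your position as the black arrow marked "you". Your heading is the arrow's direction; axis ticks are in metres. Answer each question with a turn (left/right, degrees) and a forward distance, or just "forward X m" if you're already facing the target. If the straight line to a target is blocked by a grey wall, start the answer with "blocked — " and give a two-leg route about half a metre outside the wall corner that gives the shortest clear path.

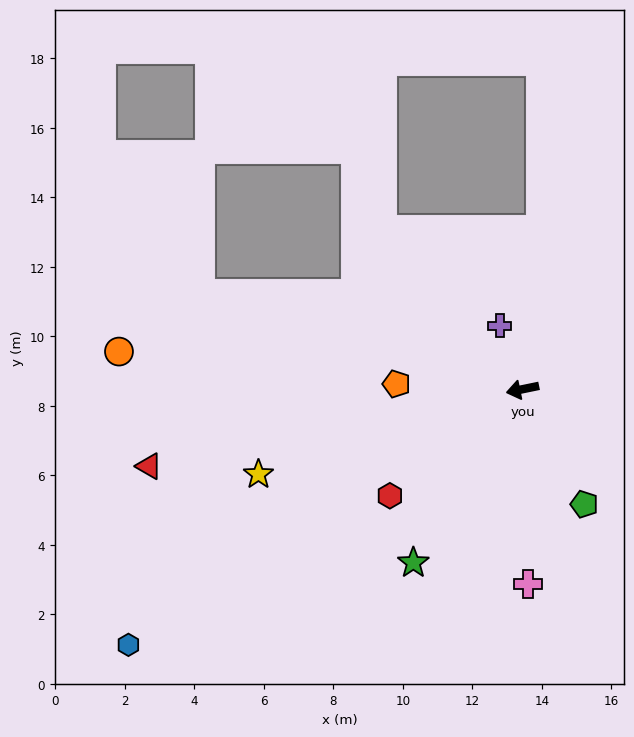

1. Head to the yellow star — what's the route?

turn left 6°, forward 8.0 m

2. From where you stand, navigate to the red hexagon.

turn left 27°, forward 4.9 m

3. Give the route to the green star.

turn left 46°, forward 5.9 m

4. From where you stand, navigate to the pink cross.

turn left 80°, forward 5.6 m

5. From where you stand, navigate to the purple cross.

turn right 82°, forward 1.9 m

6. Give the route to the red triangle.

forward 11.0 m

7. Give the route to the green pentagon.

turn left 107°, forward 3.8 m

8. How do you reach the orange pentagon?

turn right 14°, forward 3.6 m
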